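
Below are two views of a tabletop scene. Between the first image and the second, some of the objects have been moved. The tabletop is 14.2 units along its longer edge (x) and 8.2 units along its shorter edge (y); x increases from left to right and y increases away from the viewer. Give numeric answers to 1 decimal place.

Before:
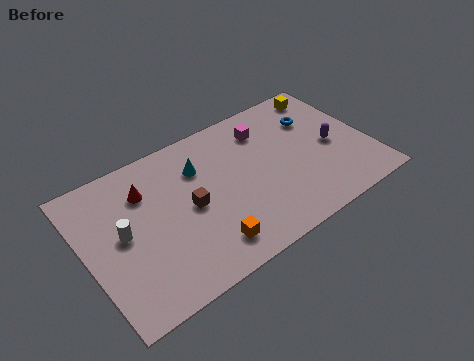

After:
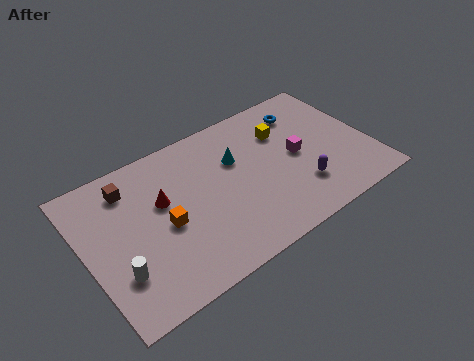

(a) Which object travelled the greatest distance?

the brown cube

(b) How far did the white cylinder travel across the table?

2.0

The white cylinder was near (1.8, 4.3) before and (1.3, 2.4) after, so it travelled √(0.5² + 1.9²) ≈ 2.0 units.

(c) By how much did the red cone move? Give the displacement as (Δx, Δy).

(0.7, -1.0)

The red cone started near (3.2, 6.0) and ended near (3.9, 5.0).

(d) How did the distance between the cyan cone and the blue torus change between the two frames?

-2.1

They were about 6.0 units apart before and 3.9 after — 2.1 units closer together.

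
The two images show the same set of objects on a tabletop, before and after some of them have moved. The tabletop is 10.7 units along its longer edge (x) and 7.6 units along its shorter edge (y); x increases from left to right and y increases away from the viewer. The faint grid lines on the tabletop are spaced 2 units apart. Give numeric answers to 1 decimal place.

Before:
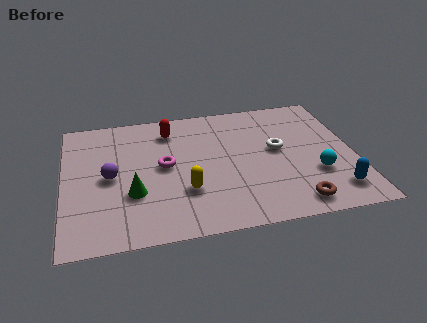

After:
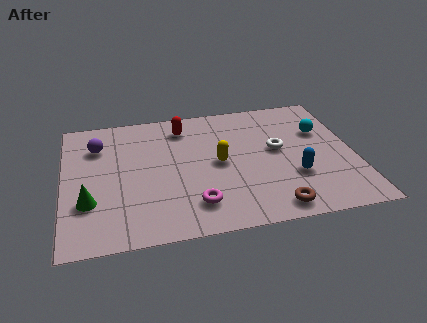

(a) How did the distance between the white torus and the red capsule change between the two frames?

-0.4

The distance was about 4.3 in the first image and 3.9 in the second, so they moved 0.4 units closer together.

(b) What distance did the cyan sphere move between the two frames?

2.5

The cyan sphere moved from about (9.2, 2.5) to (9.6, 5.0), a distance of √(0.4² + 2.5²) ≈ 2.5.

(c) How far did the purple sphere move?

1.9

From (1.7, 3.7) to (1.3, 5.6), the purple sphere covered √(0.4² + 1.9²) ≈ 1.9 units.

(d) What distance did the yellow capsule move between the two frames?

1.9

The yellow capsule was near (4.4, 2.4) before and (5.7, 3.8) after, so it travelled √(1.3² + 1.4²) ≈ 1.9 units.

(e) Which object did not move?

the white torus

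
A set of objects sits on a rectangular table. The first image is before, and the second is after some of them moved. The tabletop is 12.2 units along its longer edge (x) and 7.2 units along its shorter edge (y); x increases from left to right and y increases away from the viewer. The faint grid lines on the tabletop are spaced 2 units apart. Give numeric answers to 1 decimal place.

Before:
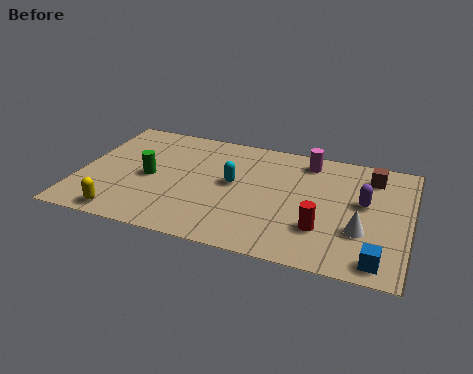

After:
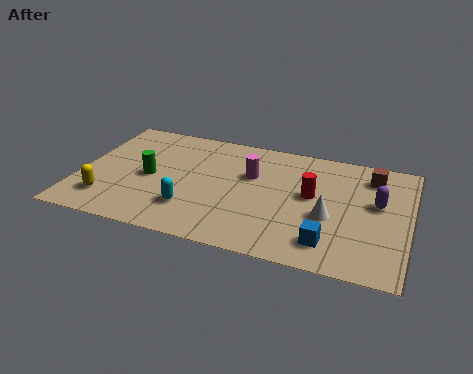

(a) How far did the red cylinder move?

2.0

From (9.1, 2.1) to (8.6, 4.0), the red cylinder covered √(0.5² + 1.9²) ≈ 2.0 units.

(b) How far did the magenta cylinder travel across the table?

2.5

From (8.3, 6.1) to (6.3, 4.6), the magenta cylinder covered √(2.0² + 1.5²) ≈ 2.5 units.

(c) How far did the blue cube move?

1.9

From (11.2, 0.9) to (9.4, 1.4), the blue cube covered √(1.8² + 0.5²) ≈ 1.9 units.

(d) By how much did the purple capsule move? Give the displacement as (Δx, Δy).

(0.5, 0.1)

From the two frames, the purple capsule sits at roughly (10.5, 4.1) before and (11.0, 4.2) after.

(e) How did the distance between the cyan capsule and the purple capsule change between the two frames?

+2.3

The distance was about 4.8 in the first image and 7.1 in the second, so they moved 2.3 units further apart.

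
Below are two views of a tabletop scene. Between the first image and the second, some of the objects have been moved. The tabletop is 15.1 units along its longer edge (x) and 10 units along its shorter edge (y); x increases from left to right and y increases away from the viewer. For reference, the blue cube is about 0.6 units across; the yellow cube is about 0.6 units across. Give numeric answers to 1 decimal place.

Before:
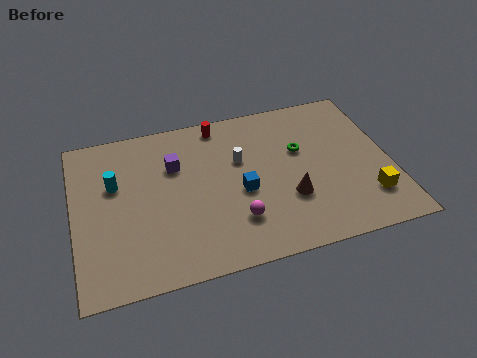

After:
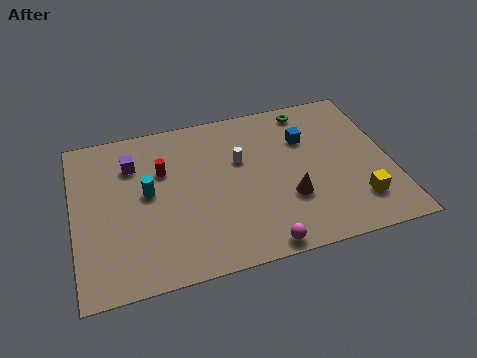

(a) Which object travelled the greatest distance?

the blue cube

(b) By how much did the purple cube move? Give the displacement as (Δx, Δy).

(-2.0, 0.6)

From the two frames, the purple cube sits at roughly (4.9, 6.8) before and (2.9, 7.4) after.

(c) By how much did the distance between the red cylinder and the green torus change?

+2.9

Before: roughly 4.6 units apart; after: 7.5. That's 2.9 units further apart.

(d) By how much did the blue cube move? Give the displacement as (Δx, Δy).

(3.3, 2.6)

From the two frames, the blue cube sits at roughly (7.9, 4.3) before and (11.2, 6.9) after.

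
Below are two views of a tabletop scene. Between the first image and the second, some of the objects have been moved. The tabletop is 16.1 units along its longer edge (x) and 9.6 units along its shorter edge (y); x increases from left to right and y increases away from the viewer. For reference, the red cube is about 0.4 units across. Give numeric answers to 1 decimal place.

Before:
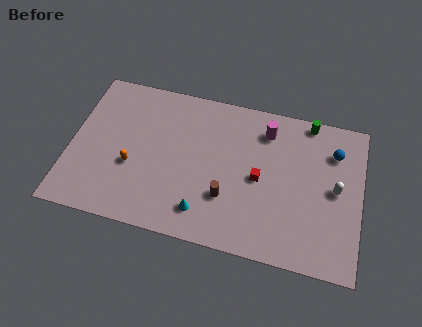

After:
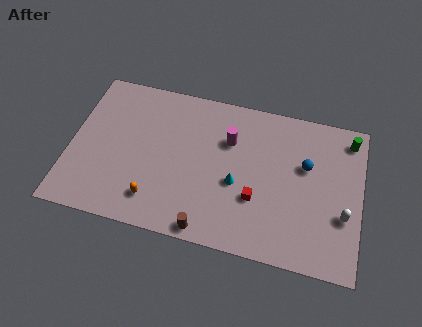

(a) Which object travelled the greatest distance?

the cyan cone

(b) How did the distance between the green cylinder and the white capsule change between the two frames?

+0.5

Before: roughly 4.3 units apart; after: 4.8. That's 0.5 units further apart.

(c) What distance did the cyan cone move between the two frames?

2.8

The cyan cone moved from about (7.6, 1.8) to (9.3, 4.0), a distance of √(1.7² + 2.2²) ≈ 2.8.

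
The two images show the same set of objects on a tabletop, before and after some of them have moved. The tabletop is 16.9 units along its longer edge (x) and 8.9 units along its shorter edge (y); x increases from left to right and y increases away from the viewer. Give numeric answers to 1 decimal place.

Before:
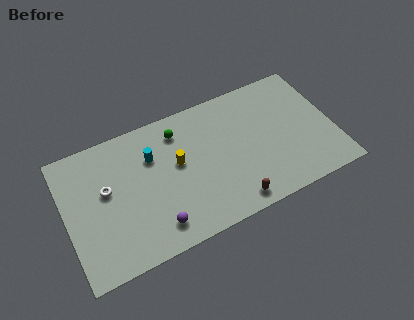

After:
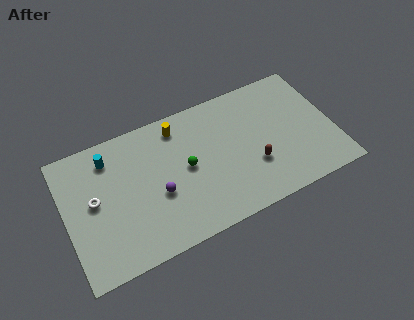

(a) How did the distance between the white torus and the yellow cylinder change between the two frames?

+1.7

They were about 4.5 units apart before and 6.2 after — 1.7 units further apart.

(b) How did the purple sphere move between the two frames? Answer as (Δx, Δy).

(0.4, 2.0)

The purple sphere started near (5.3, 1.6) and ended near (5.7, 3.6).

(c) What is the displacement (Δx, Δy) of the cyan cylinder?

(-2.6, 1.0)

The cyan cylinder was at about (5.6, 6.2) and moved to about (3.0, 7.2).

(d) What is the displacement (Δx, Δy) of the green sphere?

(0.2, -2.6)

From the two frames, the green sphere sits at roughly (7.4, 7.2) before and (7.6, 4.6) after.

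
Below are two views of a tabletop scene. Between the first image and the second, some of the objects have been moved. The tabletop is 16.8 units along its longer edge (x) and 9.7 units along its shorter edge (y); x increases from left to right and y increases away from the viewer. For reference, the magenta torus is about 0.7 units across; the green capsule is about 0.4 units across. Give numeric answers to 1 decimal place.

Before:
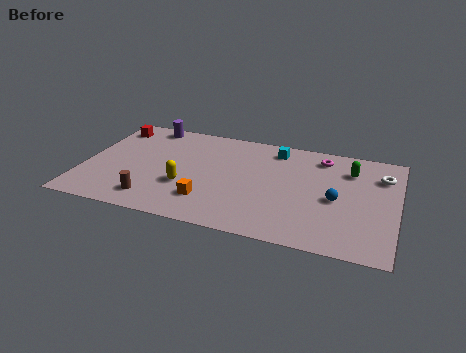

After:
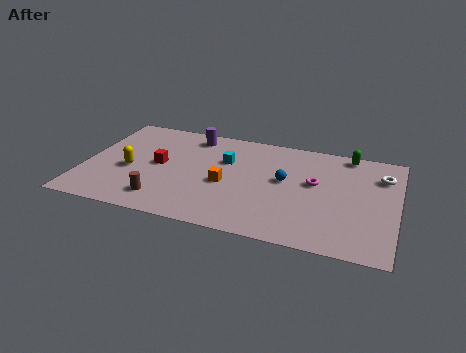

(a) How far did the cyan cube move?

3.2

The cyan cube was near (10.1, 8.2) before and (7.5, 6.4) after, so it travelled √(2.6² + 1.8²) ≈ 3.2 units.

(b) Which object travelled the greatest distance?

the red cube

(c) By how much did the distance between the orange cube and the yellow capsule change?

+3.6

The distance was about 1.6 in the first image and 5.2 in the second, so they moved 3.6 units further apart.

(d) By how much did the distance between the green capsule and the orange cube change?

-1.0

The distance was about 8.8 in the first image and 7.8 in the second, so they moved 1.0 units closer together.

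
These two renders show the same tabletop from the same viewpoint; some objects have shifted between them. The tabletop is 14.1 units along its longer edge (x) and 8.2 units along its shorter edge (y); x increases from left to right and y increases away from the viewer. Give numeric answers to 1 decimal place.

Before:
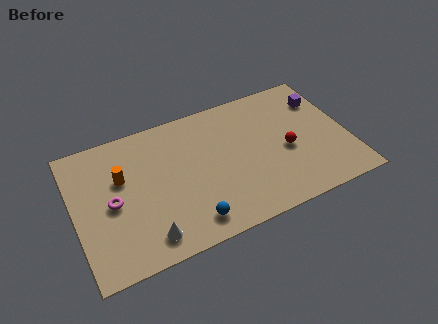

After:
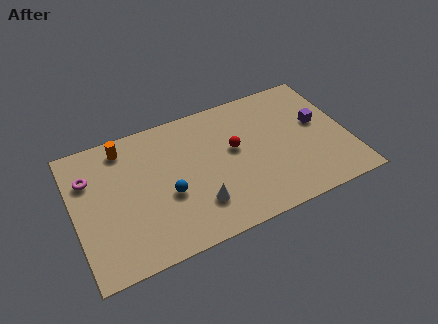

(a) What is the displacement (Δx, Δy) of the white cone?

(2.7, 0.8)

The white cone was at about (3.4, 1.3) and moved to about (6.1, 2.1).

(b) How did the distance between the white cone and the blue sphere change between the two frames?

-0.4

They were about 2.2 units apart before and 1.8 after — 0.4 units closer together.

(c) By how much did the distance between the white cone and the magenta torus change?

+3.4

They were about 3.0 units apart before and 6.4 after — 3.4 units further apart.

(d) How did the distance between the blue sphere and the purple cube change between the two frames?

-0.8

They were about 8.9 units apart before and 8.1 after — 0.8 units closer together.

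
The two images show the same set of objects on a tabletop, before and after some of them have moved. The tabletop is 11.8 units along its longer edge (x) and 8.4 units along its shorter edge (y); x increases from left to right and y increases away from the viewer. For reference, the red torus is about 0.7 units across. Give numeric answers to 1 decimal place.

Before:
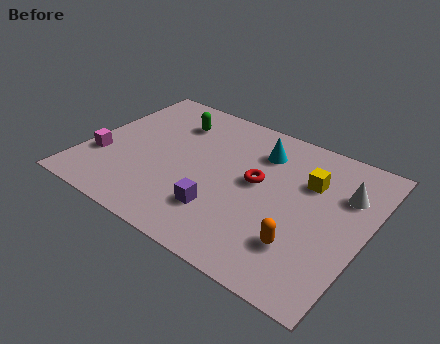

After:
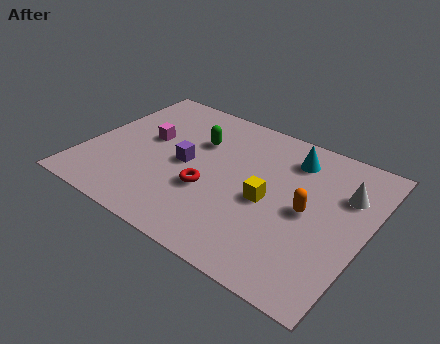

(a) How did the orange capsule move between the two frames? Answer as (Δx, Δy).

(-0.1, 1.9)

The orange capsule started near (9.5, 2.2) and ended near (9.4, 4.1).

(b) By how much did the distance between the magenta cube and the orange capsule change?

-1.7

They were about 8.7 units apart before and 7.0 after — 1.7 units closer together.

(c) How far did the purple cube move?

2.7

From (6.1, 2.2) to (4.2, 4.1), the purple cube covered √(1.9² + 1.9²) ≈ 2.7 units.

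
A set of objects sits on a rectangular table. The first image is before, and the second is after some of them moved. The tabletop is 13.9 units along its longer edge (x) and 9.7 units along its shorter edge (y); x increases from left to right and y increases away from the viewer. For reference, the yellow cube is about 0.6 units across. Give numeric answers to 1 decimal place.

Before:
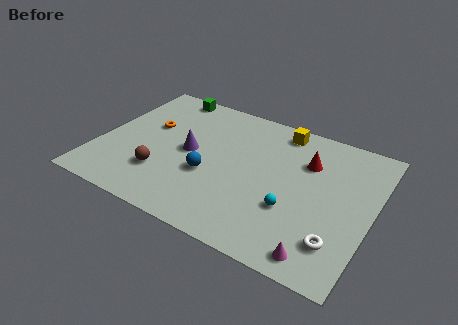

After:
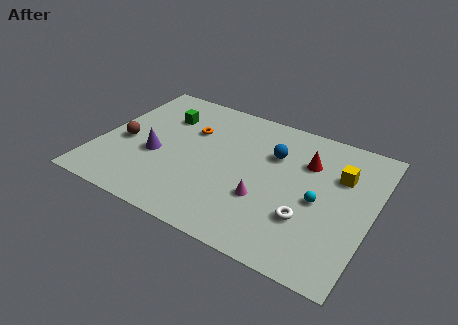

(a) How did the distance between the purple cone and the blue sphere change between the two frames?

+4.6

They were about 1.7 units apart before and 6.3 after — 4.6 units further apart.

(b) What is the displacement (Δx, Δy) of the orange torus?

(2.1, 0.6)

The orange torus was at about (2.3, 5.9) and moved to about (4.4, 6.5).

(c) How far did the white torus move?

1.8

The white torus moved from about (12.5, 2.2) to (10.9, 3.0), a distance of √(1.6² + 0.8²) ≈ 1.8.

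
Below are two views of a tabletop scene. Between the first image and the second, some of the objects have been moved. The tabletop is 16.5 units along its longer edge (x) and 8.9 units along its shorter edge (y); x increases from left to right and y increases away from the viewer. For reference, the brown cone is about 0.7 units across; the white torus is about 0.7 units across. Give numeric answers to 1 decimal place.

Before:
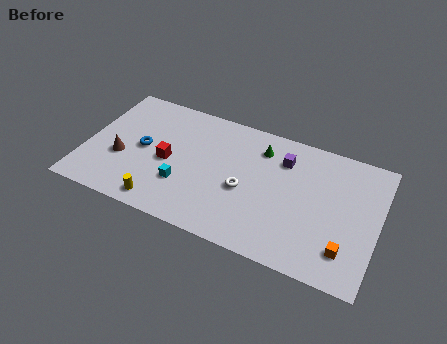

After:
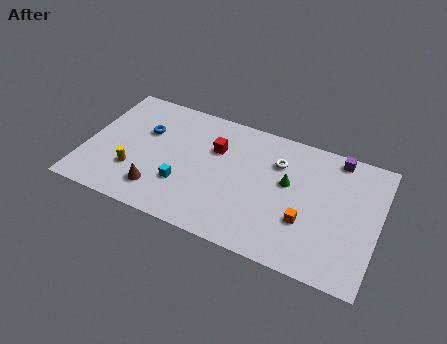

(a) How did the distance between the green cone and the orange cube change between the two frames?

-4.7

Before: roughly 7.2 units apart; after: 2.5. That's 4.7 units closer together.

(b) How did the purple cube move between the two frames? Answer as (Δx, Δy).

(2.9, 1.3)

The purple cube started near (11.0, 6.7) and ended near (13.9, 8.0).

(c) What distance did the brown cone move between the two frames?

2.7

From (2.1, 3.4) to (4.4, 1.9), the brown cone covered √(2.3² + 1.5²) ≈ 2.7 units.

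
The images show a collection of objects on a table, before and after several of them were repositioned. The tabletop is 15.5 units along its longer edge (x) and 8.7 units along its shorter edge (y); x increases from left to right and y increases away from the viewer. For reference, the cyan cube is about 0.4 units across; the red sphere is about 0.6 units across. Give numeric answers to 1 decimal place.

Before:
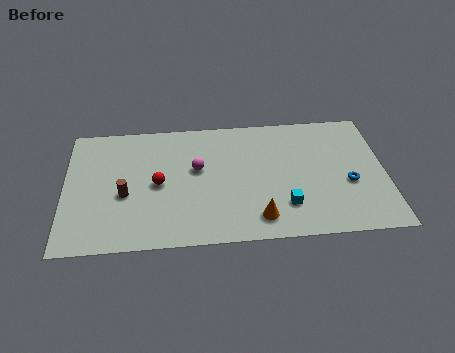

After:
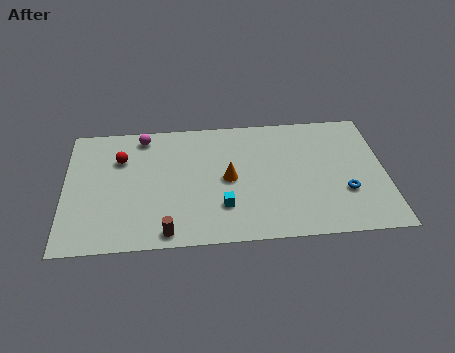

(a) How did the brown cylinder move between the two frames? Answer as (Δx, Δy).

(2.0, -2.7)

The brown cylinder started near (2.9, 3.6) and ended near (4.9, 0.9).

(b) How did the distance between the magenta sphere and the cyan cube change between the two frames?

+1.3

They were about 5.1 units apart before and 6.4 after — 1.3 units further apart.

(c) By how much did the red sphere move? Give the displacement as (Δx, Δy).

(-1.8, 1.9)

From the two frames, the red sphere sits at roughly (4.5, 4.2) before and (2.7, 6.1) after.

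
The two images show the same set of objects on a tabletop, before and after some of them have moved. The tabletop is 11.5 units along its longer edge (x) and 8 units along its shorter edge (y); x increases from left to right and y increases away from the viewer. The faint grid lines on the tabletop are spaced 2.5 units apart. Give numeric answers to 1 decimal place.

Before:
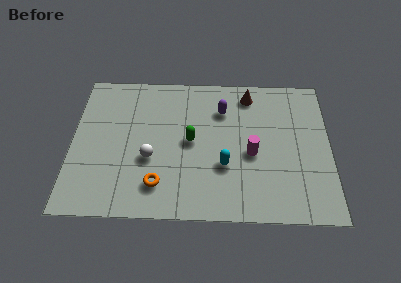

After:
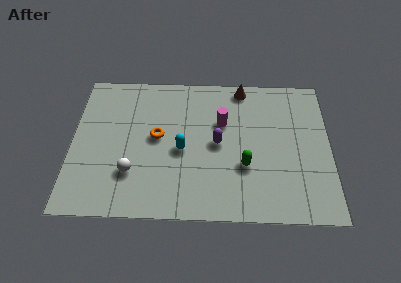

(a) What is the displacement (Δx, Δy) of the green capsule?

(2.4, -1.3)

The green capsule started near (5.3, 4.1) and ended near (7.7, 2.8).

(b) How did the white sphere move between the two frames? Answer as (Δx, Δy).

(-0.8, -0.8)

The white sphere was at about (3.5, 3.1) and moved to about (2.7, 2.3).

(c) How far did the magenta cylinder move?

2.1

The magenta cylinder moved from about (8.0, 3.5) to (6.7, 5.2), a distance of √(1.3² + 1.7²) ≈ 2.1.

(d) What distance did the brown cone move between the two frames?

0.5

From (7.9, 6.8) to (7.6, 7.2), the brown cone covered √(0.3² + 0.4²) ≈ 0.5 units.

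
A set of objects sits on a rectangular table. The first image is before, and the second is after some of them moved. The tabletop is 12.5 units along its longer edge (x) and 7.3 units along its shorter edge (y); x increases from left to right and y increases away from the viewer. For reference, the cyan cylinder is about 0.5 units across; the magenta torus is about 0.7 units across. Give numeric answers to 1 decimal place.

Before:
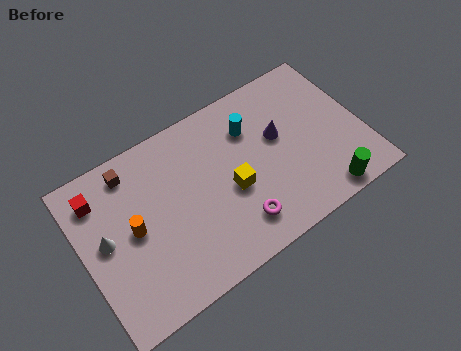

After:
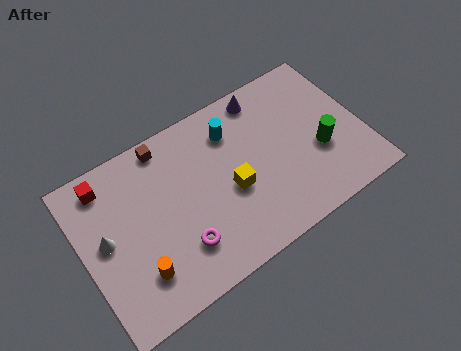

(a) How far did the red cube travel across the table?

0.6

The red cube was near (1.0, 5.8) before and (1.4, 6.2) after, so it travelled √(0.4² + 0.4²) ≈ 0.6 units.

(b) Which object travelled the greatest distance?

the magenta torus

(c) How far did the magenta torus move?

2.5

From (6.5, 1.5) to (4.0, 1.9), the magenta torus covered √(2.5² + 0.4²) ≈ 2.5 units.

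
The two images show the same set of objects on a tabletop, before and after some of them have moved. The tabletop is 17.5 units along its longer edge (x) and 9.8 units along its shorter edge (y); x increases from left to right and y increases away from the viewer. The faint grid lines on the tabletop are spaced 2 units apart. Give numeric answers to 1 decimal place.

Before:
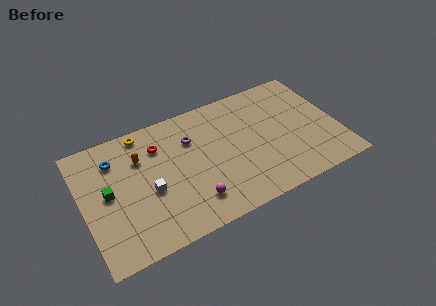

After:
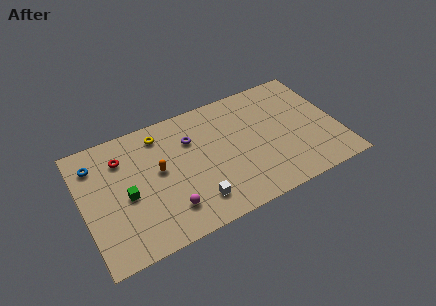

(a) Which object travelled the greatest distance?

the white cube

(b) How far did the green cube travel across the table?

1.4

From (1.7, 5.1) to (2.9, 4.4), the green cube covered √(1.2² + 0.7²) ≈ 1.4 units.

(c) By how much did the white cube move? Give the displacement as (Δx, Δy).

(2.9, -2.1)

The white cube started near (4.4, 4.1) and ended near (7.3, 2.0).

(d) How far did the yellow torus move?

1.3

The yellow torus was near (4.5, 8.8) before and (5.6, 8.2) after, so it travelled √(1.1² + 0.6²) ≈ 1.3 units.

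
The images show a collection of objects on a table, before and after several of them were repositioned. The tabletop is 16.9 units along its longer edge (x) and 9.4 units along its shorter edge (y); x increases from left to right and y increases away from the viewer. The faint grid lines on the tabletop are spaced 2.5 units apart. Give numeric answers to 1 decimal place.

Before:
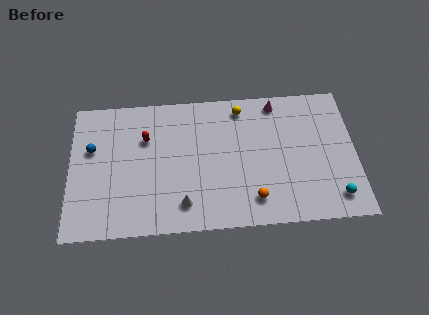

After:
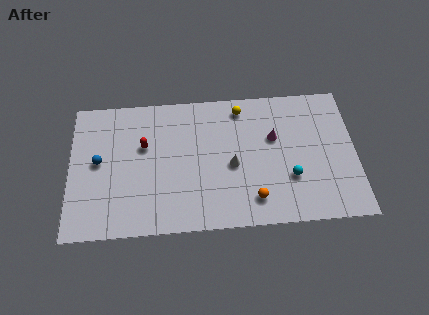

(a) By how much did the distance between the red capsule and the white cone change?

+0.4

The distance was about 5.1 in the first image and 5.5 in the second, so they moved 0.4 units further apart.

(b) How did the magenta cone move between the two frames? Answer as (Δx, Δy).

(-0.2, -2.4)

The magenta cone was at about (12.3, 8.3) and moved to about (12.1, 5.9).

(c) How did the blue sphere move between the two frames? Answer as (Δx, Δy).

(0.4, -0.9)

The blue sphere was at about (1.3, 5.9) and moved to about (1.7, 5.0).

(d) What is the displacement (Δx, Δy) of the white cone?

(2.9, 2.4)

The white cone started near (6.7, 1.8) and ended near (9.6, 4.2).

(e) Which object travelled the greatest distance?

the white cone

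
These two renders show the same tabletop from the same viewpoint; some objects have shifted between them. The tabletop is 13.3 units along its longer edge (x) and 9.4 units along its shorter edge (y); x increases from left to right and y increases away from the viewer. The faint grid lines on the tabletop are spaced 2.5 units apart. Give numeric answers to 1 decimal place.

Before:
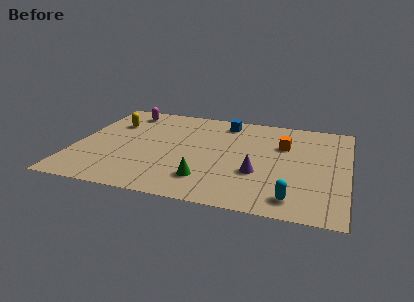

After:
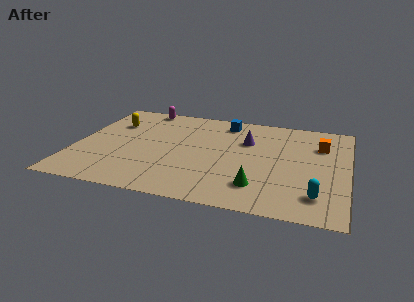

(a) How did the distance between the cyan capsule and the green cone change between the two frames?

-1.5

They were about 4.3 units apart before and 2.8 after — 1.5 units closer together.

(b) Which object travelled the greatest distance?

the purple cone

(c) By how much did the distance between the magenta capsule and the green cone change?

+1.6

The distance was about 7.4 in the first image and 9.0 in the second, so they moved 1.6 units further apart.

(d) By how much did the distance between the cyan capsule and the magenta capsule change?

+0.3

Before: roughly 10.9 units apart; after: 11.2. That's 0.3 units further apart.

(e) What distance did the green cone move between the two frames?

2.5

From (6.6, 2.1) to (9.1, 2.1), the green cone covered √(2.5² + 0.0²) ≈ 2.5 units.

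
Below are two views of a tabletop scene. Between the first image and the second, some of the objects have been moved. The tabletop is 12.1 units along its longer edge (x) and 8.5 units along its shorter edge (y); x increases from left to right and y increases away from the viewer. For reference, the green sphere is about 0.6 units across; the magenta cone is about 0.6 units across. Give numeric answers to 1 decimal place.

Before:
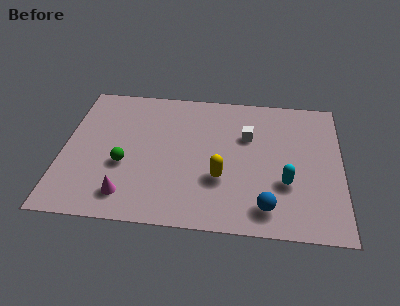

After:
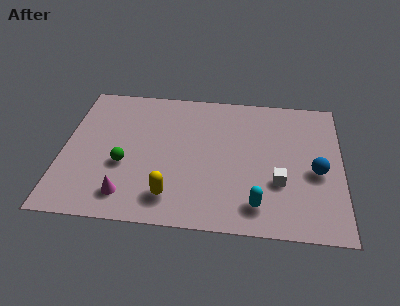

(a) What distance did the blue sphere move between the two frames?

3.1

The blue sphere moved from about (8.9, 1.4) to (11.0, 3.7), a distance of √(2.1² + 2.3²) ≈ 3.1.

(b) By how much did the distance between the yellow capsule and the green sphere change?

-1.5

Before: roughly 4.2 units apart; after: 2.7. That's 1.5 units closer together.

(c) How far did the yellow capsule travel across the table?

2.5

The yellow capsule was near (6.9, 2.9) before and (4.8, 1.6) after, so it travelled √(2.1² + 1.3²) ≈ 2.5 units.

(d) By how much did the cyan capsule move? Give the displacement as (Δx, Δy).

(-1.2, -1.4)

The cyan capsule was at about (9.7, 2.9) and moved to about (8.5, 1.5).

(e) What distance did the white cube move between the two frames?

3.0

The white cube was near (8.0, 5.6) before and (9.4, 2.9) after, so it travelled √(1.4² + 2.7²) ≈ 3.0 units.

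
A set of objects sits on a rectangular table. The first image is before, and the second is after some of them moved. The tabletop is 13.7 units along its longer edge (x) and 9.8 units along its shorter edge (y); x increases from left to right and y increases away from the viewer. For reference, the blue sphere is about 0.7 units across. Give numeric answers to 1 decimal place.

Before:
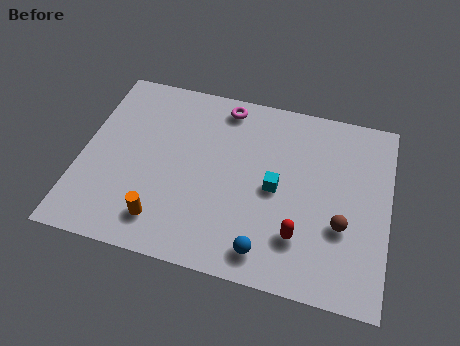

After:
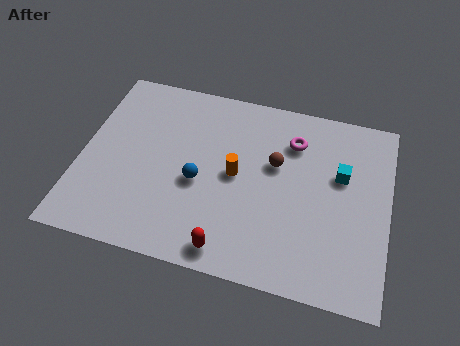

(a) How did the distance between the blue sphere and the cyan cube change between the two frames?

+3.2

The distance was about 3.3 in the first image and 6.5 in the second, so they moved 3.2 units further apart.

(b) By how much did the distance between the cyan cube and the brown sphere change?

-0.3

They were about 3.2 units apart before and 2.9 after — 0.3 units closer together.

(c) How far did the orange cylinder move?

4.4

The orange cylinder moved from about (3.9, 1.8) to (6.9, 5.0), a distance of √(3.0² + 3.2²) ≈ 4.4.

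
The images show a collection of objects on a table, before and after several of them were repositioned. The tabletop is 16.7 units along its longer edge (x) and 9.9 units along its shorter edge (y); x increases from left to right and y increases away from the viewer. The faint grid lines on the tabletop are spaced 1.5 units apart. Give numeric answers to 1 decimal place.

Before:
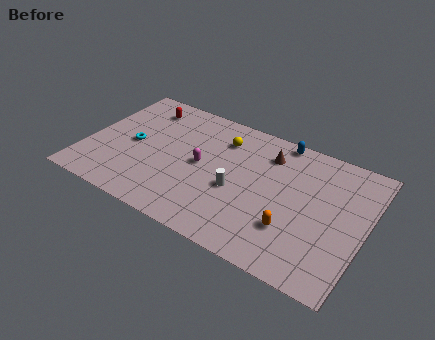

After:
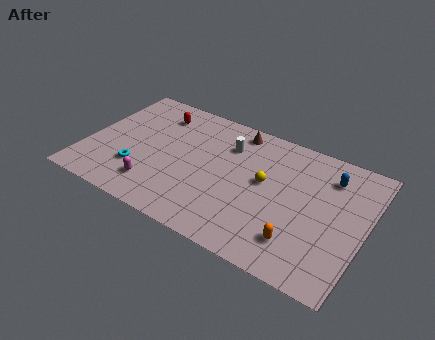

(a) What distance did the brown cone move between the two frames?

2.3

The brown cone moved from about (10.6, 7.7) to (8.5, 8.7), a distance of √(2.1² + 1.0²) ≈ 2.3.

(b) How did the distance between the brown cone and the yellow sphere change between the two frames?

+1.1

The distance was about 2.8 in the first image and 3.9 in the second, so they moved 1.1 units further apart.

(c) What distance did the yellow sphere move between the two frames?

3.6

The yellow sphere was near (7.8, 7.6) before and (10.7, 5.5) after, so it travelled √(2.9² + 2.1²) ≈ 3.6 units.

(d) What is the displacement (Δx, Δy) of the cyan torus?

(0.6, -1.9)

The cyan torus was at about (2.7, 4.8) and moved to about (3.3, 2.9).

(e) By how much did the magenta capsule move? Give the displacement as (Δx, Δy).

(-2.4, -2.9)

From the two frames, the magenta capsule sits at roughly (6.9, 5.0) before and (4.5, 2.1) after.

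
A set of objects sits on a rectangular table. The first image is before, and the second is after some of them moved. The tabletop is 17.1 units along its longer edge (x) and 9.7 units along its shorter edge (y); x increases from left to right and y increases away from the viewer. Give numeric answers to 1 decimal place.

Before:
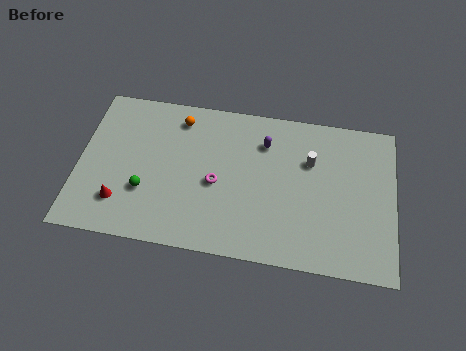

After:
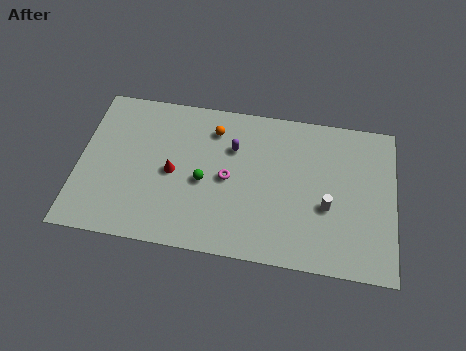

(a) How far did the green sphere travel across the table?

3.3

The green sphere moved from about (3.7, 3.2) to (6.8, 4.3), a distance of √(3.1² + 1.1²) ≈ 3.3.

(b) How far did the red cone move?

3.5

The red cone moved from about (2.4, 2.3) to (5.1, 4.6), a distance of √(2.7² + 2.3²) ≈ 3.5.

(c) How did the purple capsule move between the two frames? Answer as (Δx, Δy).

(-1.7, -0.6)

From the two frames, the purple capsule sits at roughly (10.0, 7.3) before and (8.3, 6.7) after.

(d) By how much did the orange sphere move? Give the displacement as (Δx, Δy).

(1.9, -0.4)

The orange sphere was at about (5.3, 8.1) and moved to about (7.2, 7.7).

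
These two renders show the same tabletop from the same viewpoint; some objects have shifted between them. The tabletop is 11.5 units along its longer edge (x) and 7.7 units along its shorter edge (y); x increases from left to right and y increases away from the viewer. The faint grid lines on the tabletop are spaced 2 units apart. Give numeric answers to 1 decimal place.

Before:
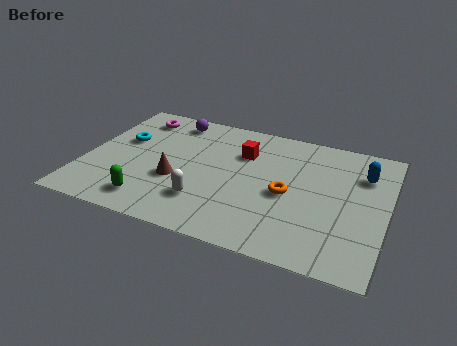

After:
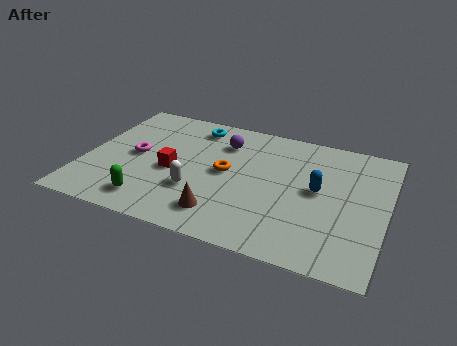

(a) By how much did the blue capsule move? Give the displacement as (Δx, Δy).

(-1.6, -1.5)

From the two frames, the blue capsule sits at roughly (10.5, 5.6) before and (8.9, 4.1) after.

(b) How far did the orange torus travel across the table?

2.5

The orange torus moved from about (7.8, 3.5) to (5.4, 4.0), a distance of √(2.4² + 0.5²) ≈ 2.5.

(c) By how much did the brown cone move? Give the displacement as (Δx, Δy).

(1.9, -1.4)

The brown cone started near (3.6, 2.9) and ended near (5.5, 1.5).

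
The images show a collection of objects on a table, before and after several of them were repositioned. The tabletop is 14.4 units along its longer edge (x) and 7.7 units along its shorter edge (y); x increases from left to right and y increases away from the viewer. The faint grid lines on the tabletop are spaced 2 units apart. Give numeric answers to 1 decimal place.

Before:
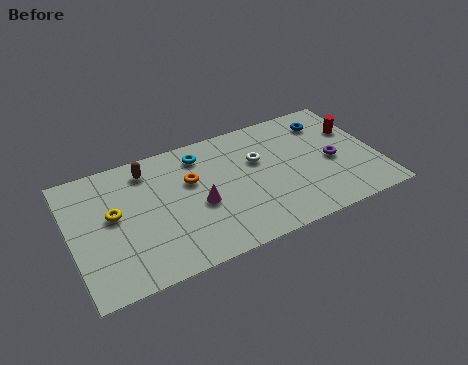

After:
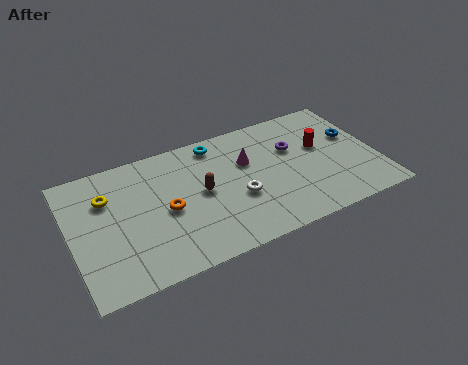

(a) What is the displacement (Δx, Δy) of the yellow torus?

(-0.2, 1.1)

The yellow torus was at about (2.0, 4.3) and moved to about (1.8, 5.4).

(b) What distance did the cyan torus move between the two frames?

0.9

The cyan torus moved from about (6.3, 6.3) to (7.1, 6.7), a distance of √(0.8² + 0.4²) ≈ 0.9.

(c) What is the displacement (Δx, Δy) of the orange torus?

(-1.3, -1.3)

The orange torus started near (5.7, 4.9) and ended near (4.4, 3.6).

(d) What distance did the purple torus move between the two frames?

2.3

From (12.3, 3.5) to (10.6, 5.0), the purple torus covered √(1.7² + 1.5²) ≈ 2.3 units.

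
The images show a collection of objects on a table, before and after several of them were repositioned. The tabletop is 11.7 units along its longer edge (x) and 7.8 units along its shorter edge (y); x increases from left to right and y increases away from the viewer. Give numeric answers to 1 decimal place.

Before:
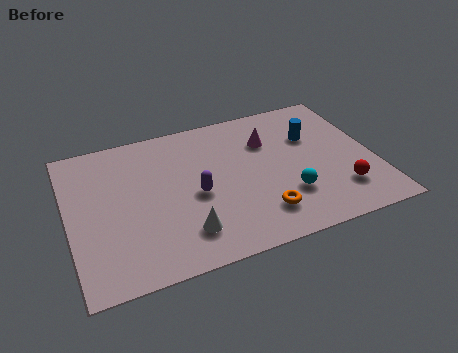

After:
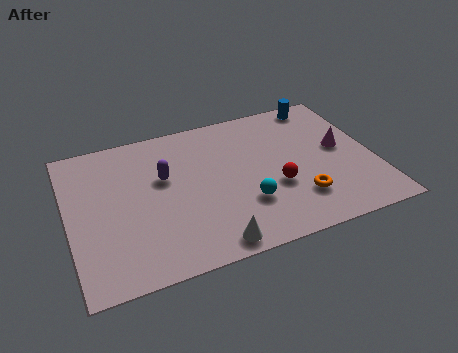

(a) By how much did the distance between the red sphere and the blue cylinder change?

+1.3

They were about 3.4 units apart before and 4.7 after — 1.3 units further apart.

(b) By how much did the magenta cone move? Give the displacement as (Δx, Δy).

(2.7, -1.3)

The magenta cone was at about (7.8, 5.5) and moved to about (10.5, 4.2).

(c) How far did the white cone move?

1.3

The white cone was near (4.2, 1.7) before and (5.1, 0.8) after, so it travelled √(0.9² + 0.9²) ≈ 1.3 units.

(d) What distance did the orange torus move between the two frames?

1.5

The orange torus was near (7.1, 1.7) before and (8.6, 2.0) after, so it travelled √(1.5² + 0.3²) ≈ 1.5 units.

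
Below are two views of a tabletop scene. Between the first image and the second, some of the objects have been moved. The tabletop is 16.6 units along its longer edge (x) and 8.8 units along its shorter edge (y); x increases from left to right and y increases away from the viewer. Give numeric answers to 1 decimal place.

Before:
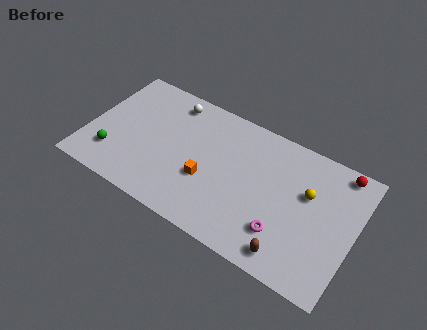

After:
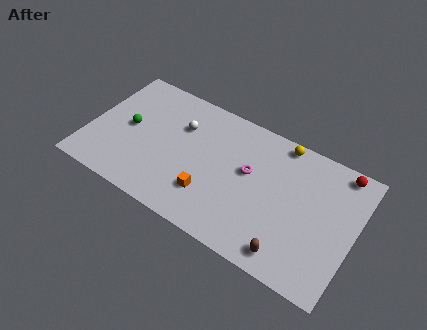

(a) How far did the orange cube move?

0.9

The orange cube was near (7.6, 3.3) before and (7.9, 2.4) after, so it travelled √(0.3² + 0.9²) ≈ 0.9 units.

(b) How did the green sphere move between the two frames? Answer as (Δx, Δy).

(0.6, 2.3)

The green sphere started near (1.8, 2.2) and ended near (2.4, 4.5).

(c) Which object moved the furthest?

the magenta torus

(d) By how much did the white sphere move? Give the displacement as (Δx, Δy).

(0.8, -1.4)

From the two frames, the white sphere sits at roughly (4.7, 7.5) before and (5.5, 6.1) after.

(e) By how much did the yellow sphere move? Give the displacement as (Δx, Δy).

(-2.0, 2.5)

The yellow sphere was at about (13.6, 5.5) and moved to about (11.6, 8.0).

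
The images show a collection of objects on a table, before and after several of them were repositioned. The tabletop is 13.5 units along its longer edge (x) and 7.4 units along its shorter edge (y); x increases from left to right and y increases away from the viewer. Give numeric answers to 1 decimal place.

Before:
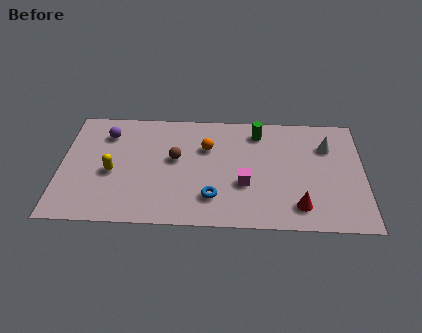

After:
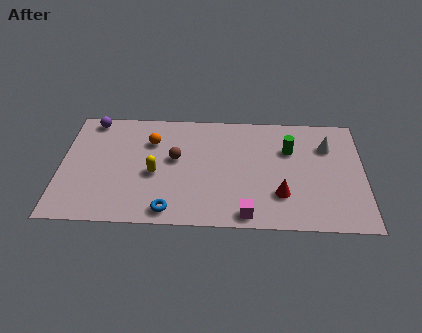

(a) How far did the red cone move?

1.1

From (10.6, 1.4) to (9.8, 2.1), the red cone covered √(0.8² + 0.7²) ≈ 1.1 units.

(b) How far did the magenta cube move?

1.9

From (8.2, 2.7) to (8.3, 0.8), the magenta cube covered √(0.1² + 1.9²) ≈ 1.9 units.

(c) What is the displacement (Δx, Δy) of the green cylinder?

(1.4, -1.1)

The green cylinder started near (8.8, 6.1) and ended near (10.2, 5.0).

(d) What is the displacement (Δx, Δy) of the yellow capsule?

(1.9, 0.0)

From the two frames, the yellow capsule sits at roughly (2.3, 3.2) before and (4.2, 3.2) after.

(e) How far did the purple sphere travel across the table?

1.1

The purple sphere moved from about (2.0, 5.7) to (1.3, 6.6), a distance of √(0.7² + 0.9²) ≈ 1.1.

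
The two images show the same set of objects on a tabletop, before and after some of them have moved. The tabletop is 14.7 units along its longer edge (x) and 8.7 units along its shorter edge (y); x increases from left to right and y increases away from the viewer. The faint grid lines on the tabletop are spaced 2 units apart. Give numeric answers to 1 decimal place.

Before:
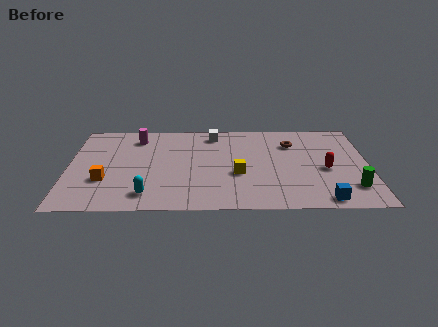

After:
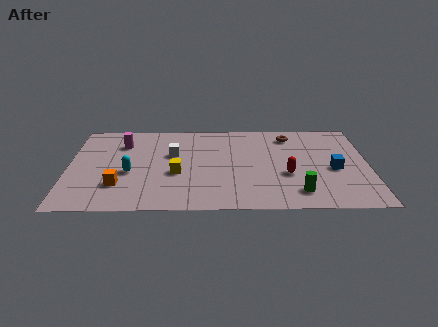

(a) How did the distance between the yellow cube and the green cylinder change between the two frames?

+0.5

They were about 5.7 units apart before and 6.2 after — 0.5 units further apart.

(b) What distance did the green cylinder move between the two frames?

2.6

From (13.8, 2.0) to (11.2, 1.6), the green cylinder covered √(2.6² + 0.4²) ≈ 2.6 units.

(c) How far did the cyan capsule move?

2.3

The cyan capsule was near (3.9, 1.5) before and (3.0, 3.6) after, so it travelled √(0.9² + 2.1²) ≈ 2.3 units.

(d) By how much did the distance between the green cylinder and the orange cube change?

-3.3

They were about 12.0 units apart before and 8.7 after — 3.3 units closer together.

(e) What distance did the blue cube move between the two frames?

3.0

The blue cube moved from about (12.4, 0.9) to (13.0, 3.8), a distance of √(0.6² + 2.9²) ≈ 3.0.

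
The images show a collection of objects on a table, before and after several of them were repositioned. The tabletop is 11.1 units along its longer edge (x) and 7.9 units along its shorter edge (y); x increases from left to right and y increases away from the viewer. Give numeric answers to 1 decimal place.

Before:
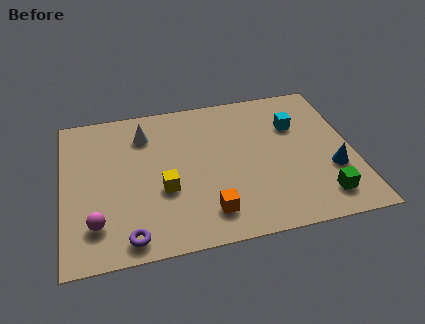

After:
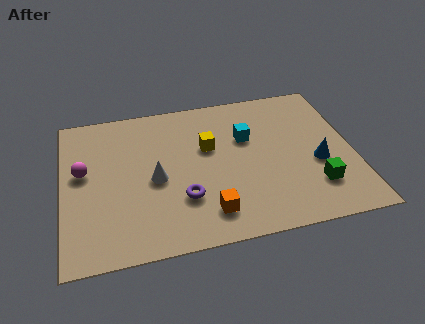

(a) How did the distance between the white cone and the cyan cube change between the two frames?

-1.9

They were about 5.8 units apart before and 3.9 after — 1.9 units closer together.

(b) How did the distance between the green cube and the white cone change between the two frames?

-1.8

Before: roughly 8.0 units apart; after: 6.2. That's 1.8 units closer together.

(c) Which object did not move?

the orange cube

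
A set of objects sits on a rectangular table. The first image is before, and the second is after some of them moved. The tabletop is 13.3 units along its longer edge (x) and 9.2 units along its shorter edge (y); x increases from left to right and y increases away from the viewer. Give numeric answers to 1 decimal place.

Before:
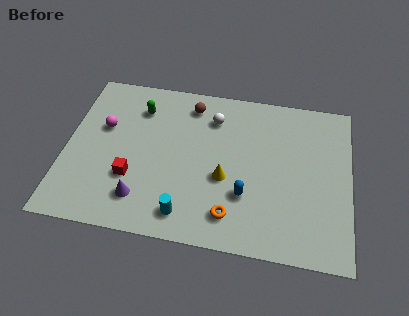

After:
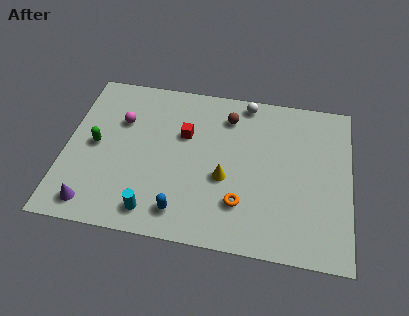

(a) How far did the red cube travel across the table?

3.7

From (3.2, 3.0) to (5.5, 5.9), the red cube covered √(2.3² + 2.9²) ≈ 3.7 units.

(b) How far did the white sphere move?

1.9

From (6.8, 7.1) to (8.3, 8.3), the white sphere covered √(1.5² + 1.2²) ≈ 1.9 units.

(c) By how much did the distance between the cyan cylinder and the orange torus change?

+2.0

Before: roughly 2.1 units apart; after: 4.1. That's 2.0 units further apart.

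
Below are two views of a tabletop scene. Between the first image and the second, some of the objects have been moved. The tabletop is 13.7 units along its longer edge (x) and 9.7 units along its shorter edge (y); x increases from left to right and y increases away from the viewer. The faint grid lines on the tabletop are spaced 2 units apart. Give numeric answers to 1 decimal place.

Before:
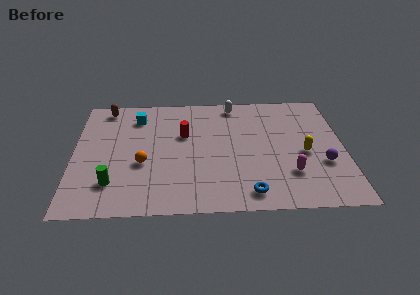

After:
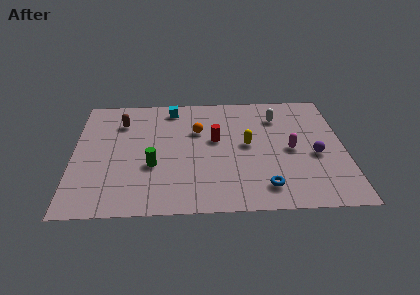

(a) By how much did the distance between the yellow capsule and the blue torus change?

-0.7

The distance was about 4.2 in the first image and 3.5 in the second, so they moved 0.7 units closer together.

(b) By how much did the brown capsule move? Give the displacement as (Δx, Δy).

(0.8, -1.3)

The brown capsule started near (1.6, 8.6) and ended near (2.4, 7.3).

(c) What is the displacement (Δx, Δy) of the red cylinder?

(1.6, -0.5)

From the two frames, the red cylinder sits at roughly (5.6, 6.1) before and (7.2, 5.6) after.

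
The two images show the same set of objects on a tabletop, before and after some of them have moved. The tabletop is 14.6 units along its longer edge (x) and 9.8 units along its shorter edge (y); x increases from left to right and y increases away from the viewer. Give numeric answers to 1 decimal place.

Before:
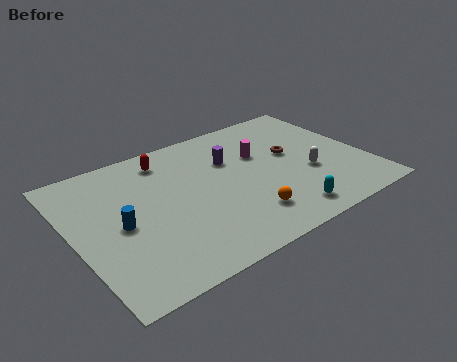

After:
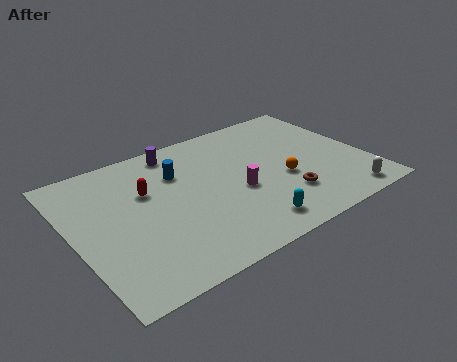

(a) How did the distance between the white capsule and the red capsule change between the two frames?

+2.6

Before: roughly 7.9 units apart; after: 10.5. That's 2.6 units further apart.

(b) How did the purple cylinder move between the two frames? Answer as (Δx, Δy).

(-2.4, 2.0)

From the two frames, the purple cylinder sits at roughly (8.1, 6.6) before and (5.7, 8.6) after.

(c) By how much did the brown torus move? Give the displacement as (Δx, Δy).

(-1.0, -3.0)

The brown torus started near (11.1, 5.6) and ended near (10.1, 2.6).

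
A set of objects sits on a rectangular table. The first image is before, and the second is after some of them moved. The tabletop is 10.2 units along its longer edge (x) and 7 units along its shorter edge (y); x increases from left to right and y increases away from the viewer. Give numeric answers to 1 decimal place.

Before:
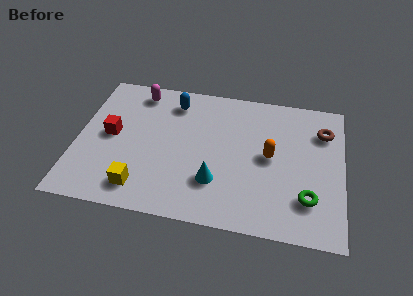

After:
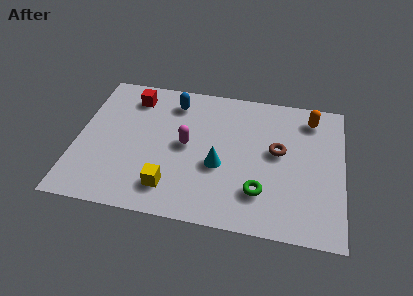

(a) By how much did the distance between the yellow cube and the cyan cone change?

-0.6

Before: roughly 2.9 units apart; after: 2.3. That's 0.6 units closer together.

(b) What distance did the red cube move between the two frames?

2.2

The red cube was near (1.3, 3.6) before and (2.0, 5.7) after, so it travelled √(0.7² + 2.1²) ≈ 2.2 units.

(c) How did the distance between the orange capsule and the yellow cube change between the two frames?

+1.4

They were about 5.4 units apart before and 6.8 after — 1.4 units further apart.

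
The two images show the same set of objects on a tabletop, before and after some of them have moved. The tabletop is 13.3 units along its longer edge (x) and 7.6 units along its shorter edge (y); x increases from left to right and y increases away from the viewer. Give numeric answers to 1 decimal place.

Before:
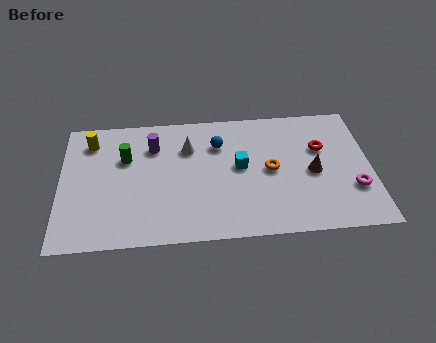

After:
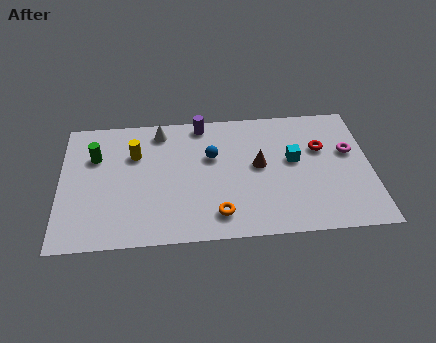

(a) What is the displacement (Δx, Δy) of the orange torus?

(-2.3, -2.4)

From the two frames, the orange torus sits at roughly (9.0, 3.8) before and (6.7, 1.4) after.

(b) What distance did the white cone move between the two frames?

1.6

The white cone moved from about (5.5, 5.4) to (4.3, 6.5), a distance of √(1.2² + 1.1²) ≈ 1.6.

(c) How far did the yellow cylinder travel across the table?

2.1

The yellow cylinder was near (1.3, 6.1) before and (3.2, 5.2) after, so it travelled √(1.9² + 0.9²) ≈ 2.1 units.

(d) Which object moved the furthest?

the orange torus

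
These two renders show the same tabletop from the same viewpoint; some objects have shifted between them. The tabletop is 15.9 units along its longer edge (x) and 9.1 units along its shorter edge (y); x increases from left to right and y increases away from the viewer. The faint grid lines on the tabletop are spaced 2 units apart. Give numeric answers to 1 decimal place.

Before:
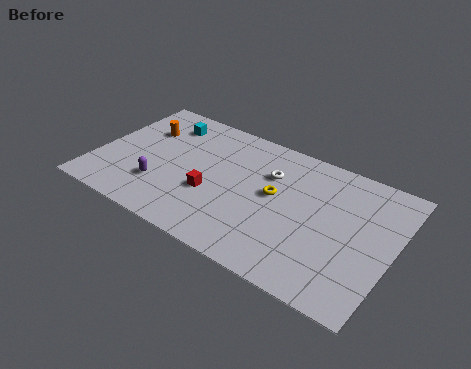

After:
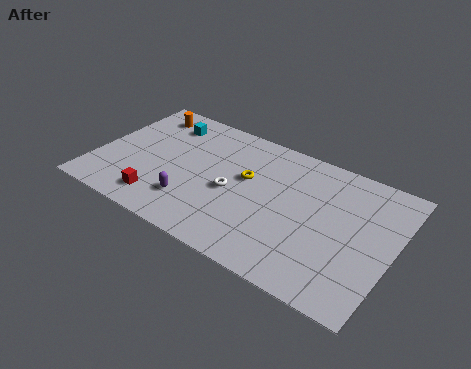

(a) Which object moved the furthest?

the red cube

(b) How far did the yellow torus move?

1.6

From (9.6, 5.0) to (8.0, 5.4), the yellow torus covered √(1.6² + 0.4²) ≈ 1.6 units.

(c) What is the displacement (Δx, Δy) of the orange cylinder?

(-0.2, 1.3)

The orange cylinder started near (2.1, 6.3) and ended near (1.9, 7.6).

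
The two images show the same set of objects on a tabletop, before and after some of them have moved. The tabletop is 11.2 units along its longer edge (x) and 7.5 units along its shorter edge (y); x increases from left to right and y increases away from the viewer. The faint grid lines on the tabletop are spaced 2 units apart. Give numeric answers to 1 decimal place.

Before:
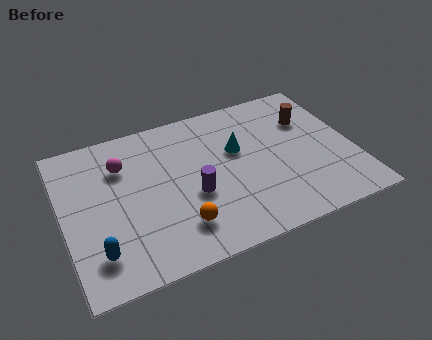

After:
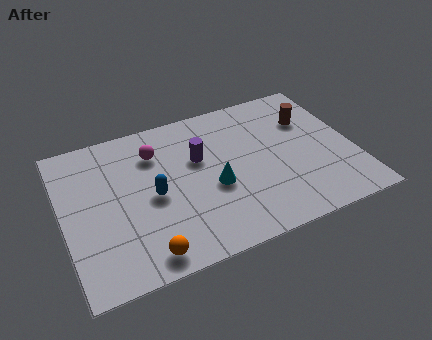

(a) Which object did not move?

the brown cylinder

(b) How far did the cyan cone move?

1.9

From (6.8, 4.6) to (5.7, 3.1), the cyan cone covered √(1.1² + 1.5²) ≈ 1.9 units.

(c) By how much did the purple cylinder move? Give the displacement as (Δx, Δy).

(0.4, 1.7)

The purple cylinder was at about (4.9, 3.0) and moved to about (5.3, 4.7).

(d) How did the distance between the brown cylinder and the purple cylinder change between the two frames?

-0.9

Before: roughly 5.3 units apart; after: 4.4. That's 0.9 units closer together.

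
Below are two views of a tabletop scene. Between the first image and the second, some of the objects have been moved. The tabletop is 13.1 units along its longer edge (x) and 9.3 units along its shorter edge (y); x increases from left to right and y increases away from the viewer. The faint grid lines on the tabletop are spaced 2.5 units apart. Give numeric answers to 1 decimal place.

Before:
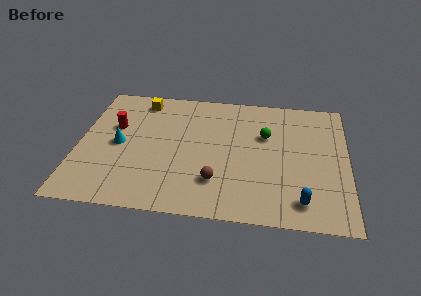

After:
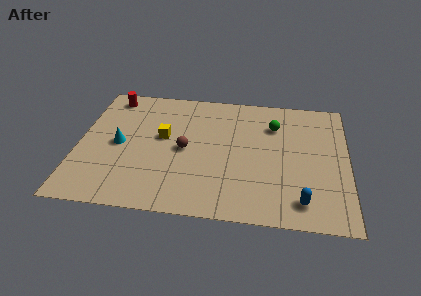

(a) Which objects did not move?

the cyan cone and the blue capsule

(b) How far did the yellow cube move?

3.0

The yellow cube moved from about (2.9, 8.0) to (4.1, 5.3), a distance of √(1.2² + 2.7²) ≈ 3.0.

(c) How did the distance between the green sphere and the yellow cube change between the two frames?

-0.9

They were about 6.5 units apart before and 5.6 after — 0.9 units closer together.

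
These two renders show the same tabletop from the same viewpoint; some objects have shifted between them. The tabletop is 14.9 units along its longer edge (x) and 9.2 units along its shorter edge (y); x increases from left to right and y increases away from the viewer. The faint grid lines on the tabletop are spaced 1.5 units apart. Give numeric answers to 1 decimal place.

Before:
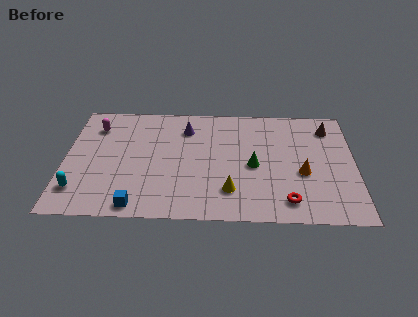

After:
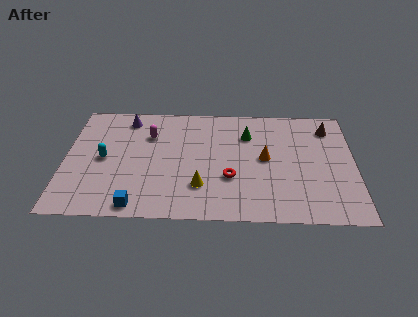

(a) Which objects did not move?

the blue cube and the brown cone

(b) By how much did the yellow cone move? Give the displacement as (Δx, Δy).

(-1.5, 0.3)

The yellow cone was at about (8.5, 2.2) and moved to about (7.0, 2.5).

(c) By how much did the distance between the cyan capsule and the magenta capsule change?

-2.1

Before: roughly 5.1 units apart; after: 3.0. That's 2.1 units closer together.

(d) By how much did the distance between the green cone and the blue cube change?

+1.3

They were about 6.8 units apart before and 8.1 after — 1.3 units further apart.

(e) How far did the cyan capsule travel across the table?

2.8

The cyan capsule was near (0.8, 2.0) before and (2.0, 4.5) after, so it travelled √(1.2² + 2.5²) ≈ 2.8 units.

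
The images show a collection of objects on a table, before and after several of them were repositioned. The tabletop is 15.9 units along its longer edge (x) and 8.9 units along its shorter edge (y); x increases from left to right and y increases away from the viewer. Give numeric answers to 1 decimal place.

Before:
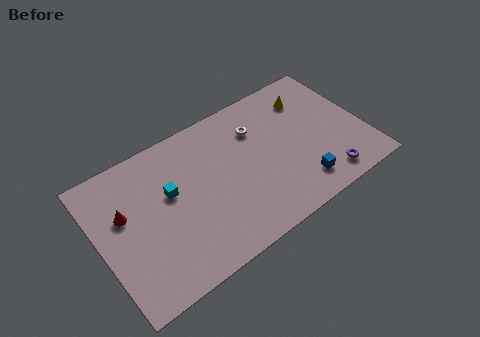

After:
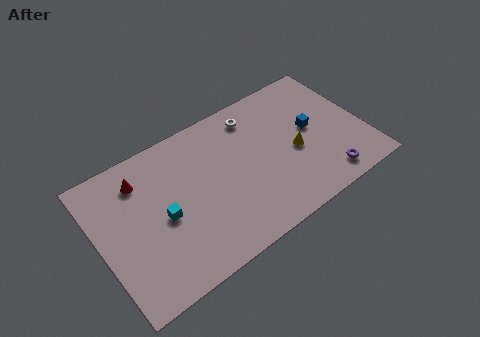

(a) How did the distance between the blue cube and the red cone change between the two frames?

-0.4

They were about 10.7 units apart before and 10.3 after — 0.4 units closer together.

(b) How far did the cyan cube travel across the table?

1.3

The cyan cube was near (4.3, 5.3) before and (3.7, 4.1) after, so it travelled √(0.6² + 1.2²) ≈ 1.3 units.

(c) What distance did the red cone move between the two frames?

1.9

The red cone moved from about (1.6, 5.5) to (2.8, 7.0), a distance of √(1.2² + 1.5²) ≈ 1.9.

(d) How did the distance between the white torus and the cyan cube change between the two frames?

+1.3

Before: roughly 5.6 units apart; after: 6.9. That's 1.3 units further apart.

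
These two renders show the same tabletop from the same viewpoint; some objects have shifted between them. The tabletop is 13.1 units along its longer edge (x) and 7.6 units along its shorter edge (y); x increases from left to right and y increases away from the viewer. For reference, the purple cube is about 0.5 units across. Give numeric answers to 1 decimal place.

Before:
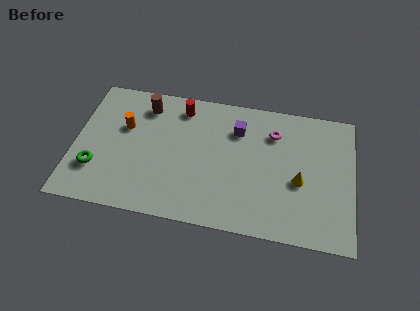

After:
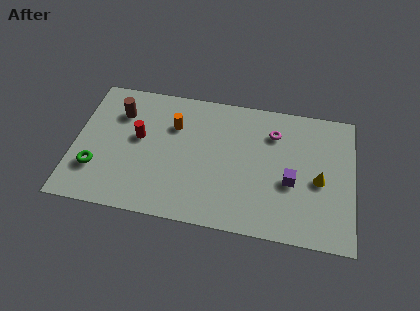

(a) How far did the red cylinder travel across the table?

2.8

The red cylinder was near (4.9, 6.4) before and (3.0, 4.3) after, so it travelled √(1.9² + 2.1²) ≈ 2.8 units.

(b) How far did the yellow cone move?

0.9

From (10.6, 3.2) to (11.5, 3.4), the yellow cone covered √(0.9² + 0.2²) ≈ 0.9 units.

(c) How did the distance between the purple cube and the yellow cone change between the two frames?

-2.5

They were about 3.8 units apart before and 1.3 after — 2.5 units closer together.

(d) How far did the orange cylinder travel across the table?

2.4

The orange cylinder moved from about (2.3, 4.8) to (4.6, 5.3), a distance of √(2.3² + 0.5²) ≈ 2.4.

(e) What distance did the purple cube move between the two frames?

3.6

The purple cube was near (7.6, 5.6) before and (10.2, 3.1) after, so it travelled √(2.6² + 2.5²) ≈ 3.6 units.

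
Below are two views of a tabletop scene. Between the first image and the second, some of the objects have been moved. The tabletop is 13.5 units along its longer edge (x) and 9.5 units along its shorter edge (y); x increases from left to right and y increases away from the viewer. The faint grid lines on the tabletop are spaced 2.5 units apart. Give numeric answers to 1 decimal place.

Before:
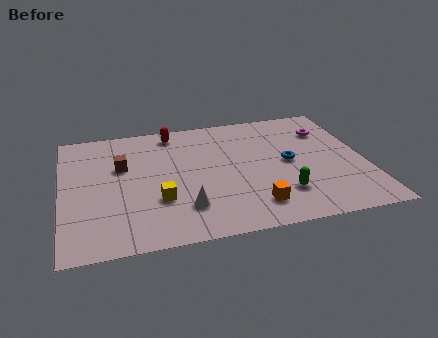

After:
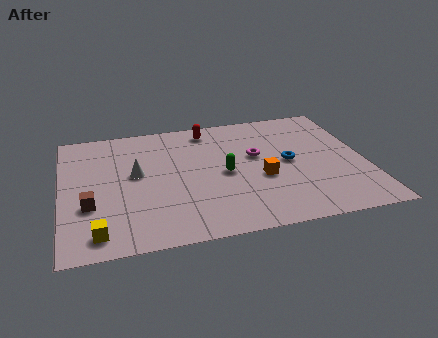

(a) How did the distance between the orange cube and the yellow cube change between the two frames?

+3.4

The distance was about 4.3 in the first image and 7.7 in the second, so they moved 3.4 units further apart.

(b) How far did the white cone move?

3.6

The white cone was near (5.3, 2.3) before and (3.3, 5.3) after, so it travelled √(2.0² + 3.0²) ≈ 3.6 units.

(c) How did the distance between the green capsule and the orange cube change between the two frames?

+0.3

The distance was about 1.4 in the first image and 1.7 in the second, so they moved 0.3 units further apart.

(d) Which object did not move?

the blue torus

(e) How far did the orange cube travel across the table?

2.1

From (8.3, 1.8) to (8.8, 3.8), the orange cube covered √(0.5² + 2.0²) ≈ 2.1 units.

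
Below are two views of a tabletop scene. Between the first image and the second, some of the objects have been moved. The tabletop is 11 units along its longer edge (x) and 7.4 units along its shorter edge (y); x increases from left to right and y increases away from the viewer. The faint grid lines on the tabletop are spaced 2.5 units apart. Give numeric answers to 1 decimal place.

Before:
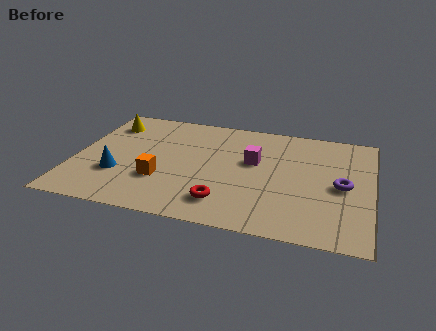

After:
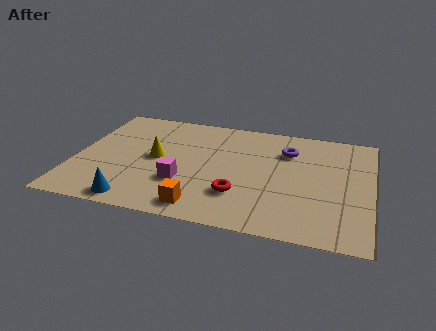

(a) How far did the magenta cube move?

3.2

The magenta cube was near (6.6, 4.4) before and (4.1, 2.4) after, so it travelled √(2.5² + 2.0²) ≈ 3.2 units.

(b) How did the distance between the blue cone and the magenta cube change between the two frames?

-3.0

They were about 5.3 units apart before and 2.3 after — 3.0 units closer together.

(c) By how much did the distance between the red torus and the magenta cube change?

-0.9

They were about 3.0 units apart before and 2.1 after — 0.9 units closer together.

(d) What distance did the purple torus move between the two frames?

2.8

From (9.9, 3.5) to (7.8, 5.4), the purple torus covered √(2.1² + 1.9²) ≈ 2.8 units.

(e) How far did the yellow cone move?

2.8

From (1.0, 5.8) to (3.0, 3.8), the yellow cone covered √(2.0² + 2.0²) ≈ 2.8 units.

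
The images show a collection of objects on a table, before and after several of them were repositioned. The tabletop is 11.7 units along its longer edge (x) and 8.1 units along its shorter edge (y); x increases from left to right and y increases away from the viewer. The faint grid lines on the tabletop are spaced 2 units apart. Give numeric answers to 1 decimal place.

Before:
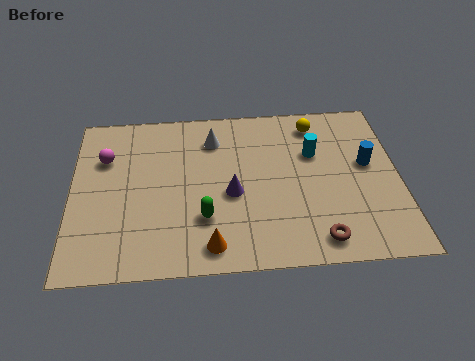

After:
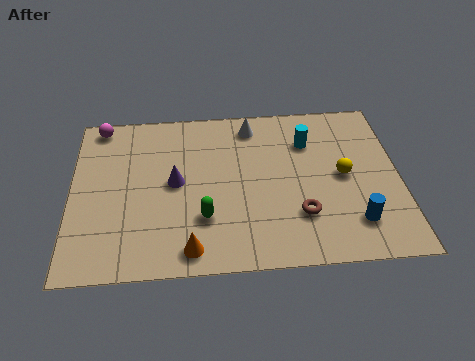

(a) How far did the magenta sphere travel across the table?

1.7

From (1.2, 5.6) to (1.0, 7.3), the magenta sphere covered √(0.2² + 1.7²) ≈ 1.7 units.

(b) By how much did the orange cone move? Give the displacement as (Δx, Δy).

(-0.7, -0.1)

The orange cone started near (4.9, 1.1) and ended near (4.2, 1.0).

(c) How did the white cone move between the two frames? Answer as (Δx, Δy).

(1.4, 0.6)

The white cone was at about (5.1, 6.3) and moved to about (6.5, 6.9).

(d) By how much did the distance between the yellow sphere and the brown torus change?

-3.3

The distance was about 5.7 in the first image and 2.4 in the second, so they moved 3.3 units closer together.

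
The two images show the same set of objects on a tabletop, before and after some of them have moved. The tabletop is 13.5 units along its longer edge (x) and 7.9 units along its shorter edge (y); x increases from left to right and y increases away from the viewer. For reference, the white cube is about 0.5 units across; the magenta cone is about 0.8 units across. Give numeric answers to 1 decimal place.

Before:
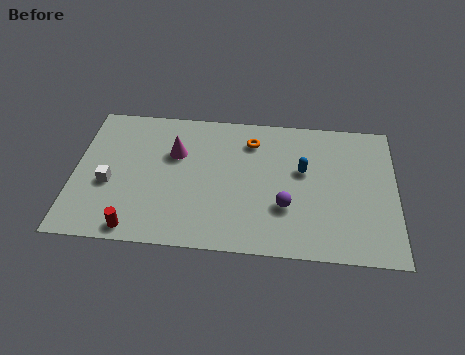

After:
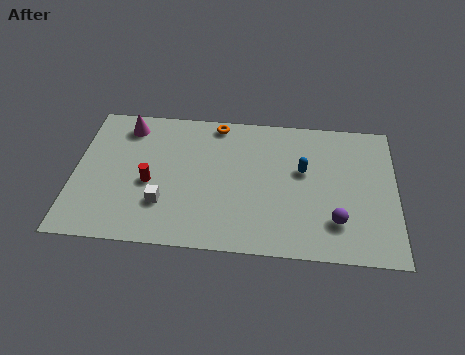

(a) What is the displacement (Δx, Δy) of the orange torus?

(-1.5, 0.9)

The orange torus was at about (7.4, 6.2) and moved to about (5.9, 7.1).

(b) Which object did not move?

the blue capsule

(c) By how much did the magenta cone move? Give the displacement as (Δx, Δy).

(-2.1, 1.4)

The magenta cone was at about (4.2, 5.2) and moved to about (2.1, 6.6).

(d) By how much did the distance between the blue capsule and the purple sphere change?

+0.8

They were about 2.2 units apart before and 3.0 after — 0.8 units further apart.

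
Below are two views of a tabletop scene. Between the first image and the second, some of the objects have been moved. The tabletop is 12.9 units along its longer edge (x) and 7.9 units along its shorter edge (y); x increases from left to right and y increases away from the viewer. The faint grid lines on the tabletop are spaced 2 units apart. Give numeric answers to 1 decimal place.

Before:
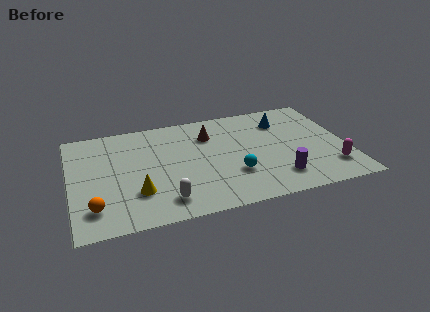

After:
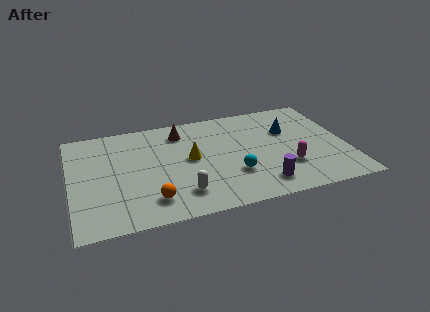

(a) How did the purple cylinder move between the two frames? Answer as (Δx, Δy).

(-0.8, -0.3)

The purple cylinder started near (9.5, 1.7) and ended near (8.7, 1.4).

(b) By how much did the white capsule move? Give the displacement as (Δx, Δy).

(0.8, 0.3)

From the two frames, the white capsule sits at roughly (4.2, 1.4) before and (5.0, 1.7) after.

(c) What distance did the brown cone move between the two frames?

1.4

The brown cone was near (6.6, 5.8) before and (5.3, 6.4) after, so it travelled √(1.3² + 0.6²) ≈ 1.4 units.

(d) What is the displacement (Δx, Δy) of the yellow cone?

(2.6, 1.9)

The yellow cone was at about (3.0, 2.3) and moved to about (5.6, 4.2).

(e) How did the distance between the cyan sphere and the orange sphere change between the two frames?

-2.5

They were about 6.5 units apart before and 4.0 after — 2.5 units closer together.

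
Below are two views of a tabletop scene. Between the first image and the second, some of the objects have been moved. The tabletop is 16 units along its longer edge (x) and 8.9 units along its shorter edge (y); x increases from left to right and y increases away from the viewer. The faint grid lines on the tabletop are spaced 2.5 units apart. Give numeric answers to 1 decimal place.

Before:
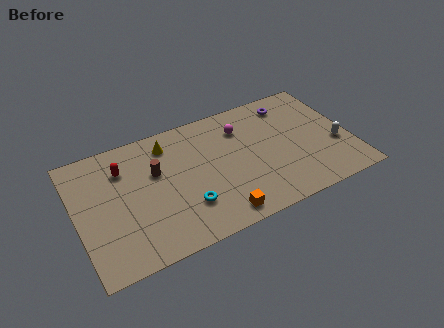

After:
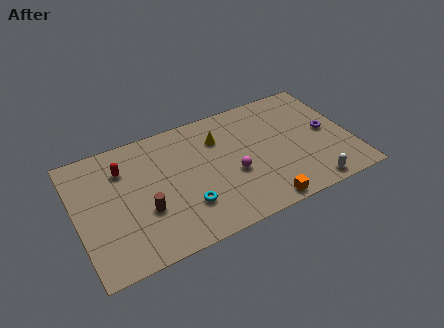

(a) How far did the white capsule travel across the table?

3.1

From (15.1, 3.3) to (13.2, 0.9), the white capsule covered √(1.9² + 2.4²) ≈ 3.1 units.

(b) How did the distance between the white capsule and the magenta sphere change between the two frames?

-1.2

The distance was about 6.2 in the first image and 5.0 in the second, so they moved 1.2 units closer together.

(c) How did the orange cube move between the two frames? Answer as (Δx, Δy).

(2.5, -0.3)

The orange cube was at about (7.8, 1.1) and moved to about (10.3, 0.8).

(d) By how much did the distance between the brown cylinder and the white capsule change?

-1.0

Before: roughly 10.7 units apart; after: 9.7. That's 1.0 units closer together.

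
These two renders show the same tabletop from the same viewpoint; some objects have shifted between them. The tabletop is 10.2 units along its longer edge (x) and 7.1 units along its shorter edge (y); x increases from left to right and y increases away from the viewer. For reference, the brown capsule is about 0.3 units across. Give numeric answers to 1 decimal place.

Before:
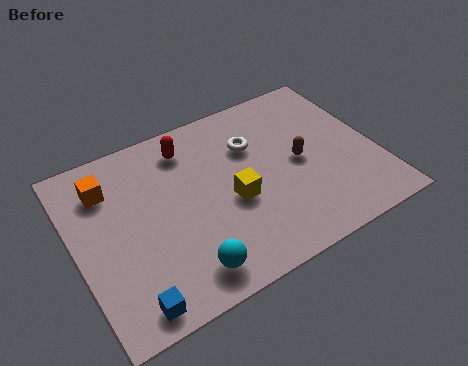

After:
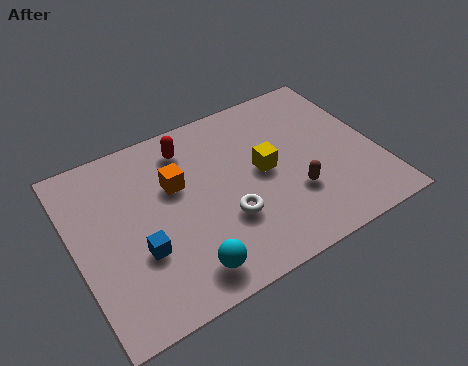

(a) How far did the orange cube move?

2.4

From (1.3, 5.4) to (3.5, 4.5), the orange cube covered √(2.2² + 0.9²) ≈ 2.4 units.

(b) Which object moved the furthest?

the white torus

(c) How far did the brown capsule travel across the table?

1.3

The brown capsule was near (7.6, 3.5) before and (7.2, 2.3) after, so it travelled √(0.4² + 1.2²) ≈ 1.3 units.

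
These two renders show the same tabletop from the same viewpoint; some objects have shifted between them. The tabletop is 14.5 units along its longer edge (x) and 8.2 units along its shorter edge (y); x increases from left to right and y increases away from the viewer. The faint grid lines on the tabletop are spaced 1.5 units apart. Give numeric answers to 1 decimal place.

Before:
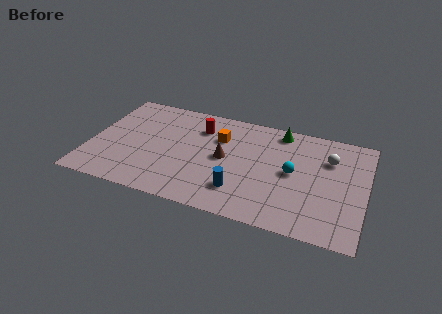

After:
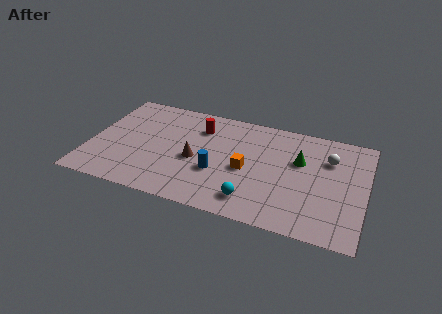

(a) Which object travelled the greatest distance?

the cyan sphere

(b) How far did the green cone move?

2.3

The green cone moved from about (9.8, 7.2) to (11.0, 5.2), a distance of √(1.2² + 2.0²) ≈ 2.3.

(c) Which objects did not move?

the white sphere and the red cylinder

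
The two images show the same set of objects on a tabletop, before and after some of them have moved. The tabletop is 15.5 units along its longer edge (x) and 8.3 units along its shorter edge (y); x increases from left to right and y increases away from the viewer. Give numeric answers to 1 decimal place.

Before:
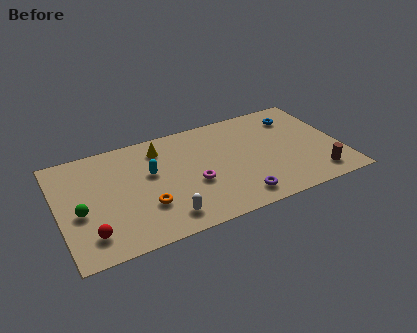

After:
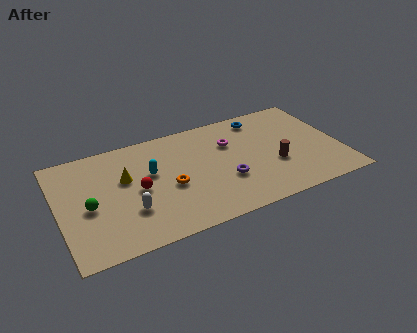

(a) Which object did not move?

the cyan capsule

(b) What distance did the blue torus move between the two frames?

2.0

The blue torus moved from about (13.4, 6.5) to (11.5, 7.1), a distance of √(1.9² + 0.6²) ≈ 2.0.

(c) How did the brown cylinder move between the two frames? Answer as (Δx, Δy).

(-2.1, 1.7)

The brown cylinder was at about (13.9, 1.4) and moved to about (11.8, 3.1).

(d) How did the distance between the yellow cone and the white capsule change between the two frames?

-2.8

The distance was about 5.3 in the first image and 2.5 in the second, so they moved 2.8 units closer together.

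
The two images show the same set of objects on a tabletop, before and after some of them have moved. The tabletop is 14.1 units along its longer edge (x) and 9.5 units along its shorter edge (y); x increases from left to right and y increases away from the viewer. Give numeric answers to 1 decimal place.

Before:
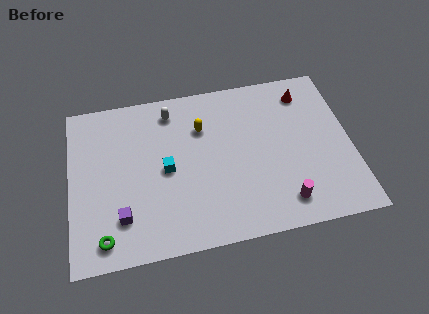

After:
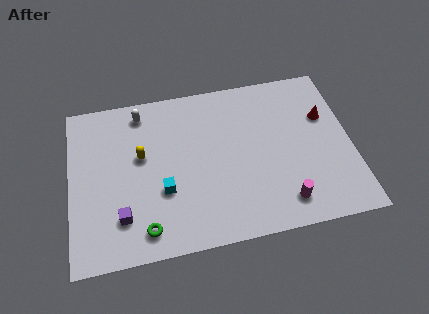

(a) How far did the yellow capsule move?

3.3

From (6.7, 6.7) to (3.6, 5.6), the yellow capsule covered √(3.1² + 1.1²) ≈ 3.3 units.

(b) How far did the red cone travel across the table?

1.8

The red cone moved from about (12.0, 7.8) to (12.9, 6.2), a distance of √(0.9² + 1.6²) ≈ 1.8.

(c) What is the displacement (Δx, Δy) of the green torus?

(2.0, 0.1)

The green torus was at about (1.6, 1.3) and moved to about (3.6, 1.4).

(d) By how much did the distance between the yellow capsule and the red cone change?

+3.9

The distance was about 5.4 in the first image and 9.3 in the second, so they moved 3.9 units further apart.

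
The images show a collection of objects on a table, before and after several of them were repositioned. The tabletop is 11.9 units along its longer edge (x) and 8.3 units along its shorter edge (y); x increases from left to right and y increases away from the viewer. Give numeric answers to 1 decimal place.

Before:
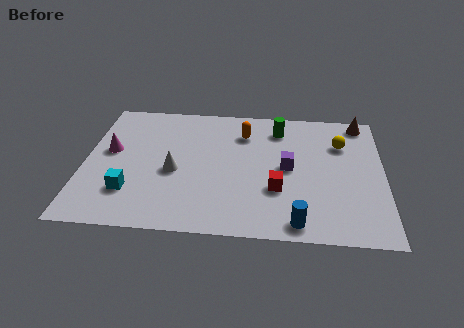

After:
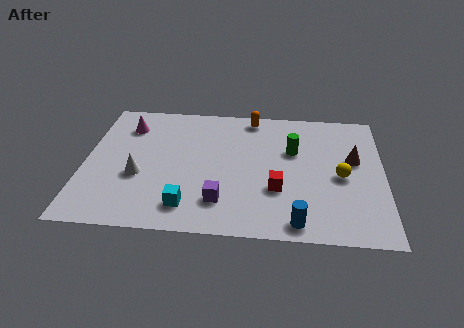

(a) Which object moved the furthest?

the purple cube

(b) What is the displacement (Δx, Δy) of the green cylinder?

(0.6, -1.4)

The green cylinder started near (7.7, 6.7) and ended near (8.3, 5.3).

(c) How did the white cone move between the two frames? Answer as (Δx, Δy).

(-1.4, -0.4)

The white cone was at about (3.6, 3.6) and moved to about (2.2, 3.2).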